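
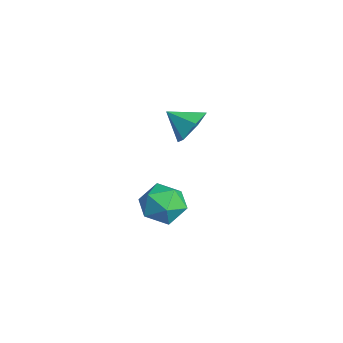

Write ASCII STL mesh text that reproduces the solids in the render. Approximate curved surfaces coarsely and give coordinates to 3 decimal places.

solid 
facet normal -0.860 0.461 0.218
outer loop
vertex 1.243 -3.109 2.827
vertex 1.428 -3.264 3.883
vertex 1.787 -2.365 3.397
endloop
endfacet
facet normal -0.580 0.718 -0.385
outer loop
vertex 1.243 -3.109 2.827
vertex 1.787 -2.365 3.397
vertex 2.117 -2.632 2.401
endloop
endfacet
facet normal -0.507 0.176 -0.843
outer loop
vertex 1.243 -3.109 2.827
vertex 2.117 -2.632 2.401
vertex 1.963 -3.696 2.271
endloop
endfacet
facet normal -0.744 -0.416 -0.523
outer loop
vertex 1.243 -3.109 2.827
vertex 1.963 -3.696 2.271
vertex 1.537 -4.087 3.187
endloop
endfacet
facet normal -0.962 -0.240 0.133
outer loop
vertex 1.243 -3.109 2.827
vertex 1.537 -4.087 3.187
vertex 1.428 -3.264 3.883
endloop
endfacet
facet normal 0.072 0.969 -0.236
outer loop
vertex 2.117 -2.632 2.401
vertex 1.787 -2.365 3.397
vertex 2.843 -2.493 3.193
endloop
endfacet
facet normal -0.382 0.553 0.741
outer loop
vertex 1.787 -2.365 3.397
vertex 1.428 -3.264 3.883
vertex 2.417 -2.884 4.109
endloop
endfacet
facet normal -0.546 -0.582 0.603
outer loop
vertex 1.428 -3.264 3.883
vertex 1.537 -4.087 3.187
vertex 2.263 -3.948 3.979
endloop
endfacet
facet normal -0.194 -0.866 -0.460
outer loop
vertex 1.537 -4.087 3.187
vertex 1.963 -3.696 2.271
vertex 2.593 -4.215 2.983
endloop
endfacet
facet normal 0.188 0.092 -0.978
outer loop
vertex 1.963 -3.696 2.271
vertex 2.117 -2.632 2.401
vertex 2.952 -3.316 2.497
endloop
endfacet
facet normal 0.744 0.416 0.523
outer loop
vertex 3.137 -3.471 3.553
vertex 2.843 -2.493 3.193
vertex 2.417 -2.884 4.109
endloop
endfacet
facet normal 0.507 -0.176 0.843
outer loop
vertex 3.137 -3.471 3.553
vertex 2.417 -2.884 4.109
vertex 2.263 -3.948 3.979
endloop
endfacet
facet normal 0.580 -0.718 0.385
outer loop
vertex 3.137 -3.471 3.553
vertex 2.263 -3.948 3.979
vertex 2.593 -4.215 2.983
endloop
endfacet
facet normal 0.860 -0.461 -0.218
outer loop
vertex 3.137 -3.471 3.553
vertex 2.593 -4.215 2.983
vertex 2.952 -3.316 2.497
endloop
endfacet
facet normal 0.962 0.240 -0.133
outer loop
vertex 3.137 -3.471 3.553
vertex 2.952 -3.316 2.497
vertex 2.843 -2.493 3.193
endloop
endfacet
facet normal 0.194 0.866 0.460
outer loop
vertex 2.417 -2.884 4.109
vertex 2.843 -2.493 3.193
vertex 1.787 -2.365 3.397
endloop
endfacet
facet normal -0.188 -0.092 0.978
outer loop
vertex 2.263 -3.948 3.979
vertex 2.417 -2.884 4.109
vertex 1.428 -3.264 3.883
endloop
endfacet
facet normal -0.072 -0.969 0.236
outer loop
vertex 2.593 -4.215 2.983
vertex 2.263 -3.948 3.979
vertex 1.537 -4.087 3.187
endloop
endfacet
facet normal 0.382 -0.553 -0.741
outer loop
vertex 2.952 -3.316 2.497
vertex 2.593 -4.215 2.983
vertex 1.963 -3.696 2.271
endloop
endfacet
facet normal 0.546 0.582 -0.603
outer loop
vertex 2.843 -2.493 3.193
vertex 2.952 -3.316 2.497
vertex 2.117 -2.632 2.401
endloop
endfacet
facet normal 0.521 0.657 -0.545
outer loop
vertex -2.243 -0.792 3.344
vertex -2.998 -0.113 3.441
vertex -2.245 -0.14 4.128
endloop
endfacet
facet normal 0.442 -0.689 0.574
outer loop
vertex -2.243 -0.792 3.344
vertex -2.245 -0.14 4.128
vertex -3.722 -1.027 4.199
endloop
endfacet
facet normal 0.521 0.657 -0.545
outer loop
vertex -2.245 -0.14 4.128
vertex -2.998 -0.113 3.441
vertex -3.0 0.539 4.225
endloop
endfacet
facet normal 0.080 -0.053 0.995
outer loop
vertex -2.245 -0.14 4.128
vertex -3.0 0.539 4.225
vertex -3.722 -1.027 4.199
endloop
endfacet
facet normal 0.520 0.658 -0.545
outer loop
vertex -3.0 0.539 4.225
vertex -2.998 -0.113 3.441
vertex -3.754 0.565 3.538
endloop
endfacet
facet normal -0.641 0.283 0.714
outer loop
vertex -3.0 0.539 4.225
vertex -3.754 0.565 3.538
vertex -3.722 -1.027 4.199
endloop
endfacet
facet normal 0.520 0.658 -0.545
outer loop
vertex -3.754 0.565 3.538
vertex -2.998 -0.113 3.441
vertex -3.752 -0.087 2.754
endloop
endfacet
facet normal -1.000 -0.016 0.011
outer loop
vertex -3.754 0.565 3.538
vertex -3.752 -0.087 2.754
vertex -3.722 -1.027 4.199
endloop
endfacet
facet normal 0.520 0.657 -0.546
outer loop
vertex -3.752 -0.087 2.754
vertex -2.998 -0.113 3.441
vertex -2.996 -0.766 2.657
endloop
endfacet
facet normal -0.638 -0.652 -0.411
outer loop
vertex -3.752 -0.087 2.754
vertex -2.996 -0.766 2.657
vertex -3.722 -1.027 4.199
endloop
endfacet
facet normal 0.521 0.657 -0.546
outer loop
vertex -2.996 -0.766 2.657
vertex -2.998 -0.113 3.441
vertex -2.243 -0.792 3.344
endloop
endfacet
facet normal 0.083 -0.988 -0.128
outer loop
vertex -2.996 -0.766 2.657
vertex -2.243 -0.792 3.344
vertex -3.722 -1.027 4.199
endloop
endfacet

endsolid


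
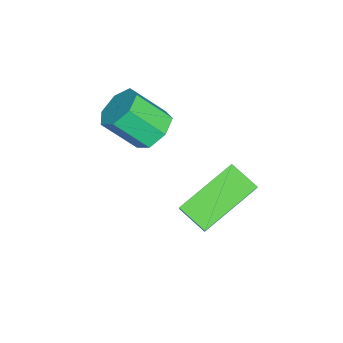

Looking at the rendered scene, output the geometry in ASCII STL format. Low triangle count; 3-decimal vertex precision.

solid 
facet normal -0.678 0.584 0.447
outer loop
vertex 3.231 -0.826 -0.791
vertex 3.568 -0.13 -1.189
vertex 2.506 -0.985 -1.683
endloop
endfacet
facet normal -0.388 -0.800 0.458
outer loop
vertex 3.672 -1.99 -2.451
vertex 3.231 -0.826 -0.791
vertex 2.506 -0.985 -1.683
endloop
endfacet
facet normal -0.678 0.584 0.447
outer loop
vertex 2.506 -0.985 -1.683
vertex 3.568 -0.13 -1.189
vertex 2.843 -0.289 -2.081
endloop
endfacet
facet normal -0.625 -0.137 -0.769
outer loop
vertex 2.843 -0.289 -2.081
vertex 3.672 -1.99 -2.451
vertex 2.506 -0.985 -1.683
endloop
endfacet
facet normal 0.625 0.137 0.769
outer loop
vertex 3.231 -0.826 -0.791
vertex 4.734 -1.135 -1.957
vertex 3.568 -0.13 -1.189
endloop
endfacet
facet normal -0.388 -0.800 0.458
outer loop
vertex 4.397 -1.831 -1.559
vertex 3.231 -0.826 -0.791
vertex 3.672 -1.99 -2.451
endloop
endfacet
facet normal 0.625 0.137 0.769
outer loop
vertex 4.397 -1.831 -1.559
vertex 4.734 -1.135 -1.957
vertex 3.231 -0.826 -0.791
endloop
endfacet
facet normal 0.388 0.800 -0.458
outer loop
vertex 3.568 -0.13 -1.189
vertex 4.734 -1.135 -1.957
vertex 2.843 -0.289 -2.081
endloop
endfacet
facet normal -0.625 -0.137 -0.769
outer loop
vertex 4.009 -1.294 -2.849
vertex 3.672 -1.99 -2.451
vertex 2.843 -0.289 -2.081
endloop
endfacet
facet normal 0.388 0.800 -0.458
outer loop
vertex 2.843 -0.289 -2.081
vertex 4.734 -1.135 -1.957
vertex 4.009 -1.294 -2.849
endloop
endfacet
facet normal 0.678 -0.584 -0.447
outer loop
vertex 4.009 -1.294 -2.849
vertex 4.397 -1.831 -1.559
vertex 3.672 -1.99 -2.451
endloop
endfacet
facet normal 0.678 -0.584 -0.447
outer loop
vertex 4.734 -1.135 -1.957
vertex 4.397 -1.831 -1.559
vertex 4.009 -1.294 -2.849
endloop
endfacet
facet normal -0.099 0.702 -0.706
outer loop
vertex 3.211 -2.432 -0.003
vertex 2.82 -2.809 -0.323
vertex 2.681 -2.383 0.12
endloop
endfacet
facet normal 0.221 0.706 0.673
outer loop
vertex 3.211 -2.432 -0.003
vertex 2.681 -2.383 0.12
vertex 3.33 -3.275 0.843
endloop
endfacet
facet normal 0.221 0.706 0.673
outer loop
vertex 3.33 -3.275 0.843
vertex 2.681 -2.383 0.12
vertex 2.8 -3.226 0.966
endloop
endfacet
facet normal 0.099 -0.702 0.705
outer loop
vertex 3.33 -3.275 0.843
vertex 2.8 -3.226 0.966
vertex 2.94 -3.651 0.523
endloop
endfacet
facet normal -0.100 0.701 -0.706
outer loop
vertex 2.681 -2.383 0.12
vertex 2.82 -2.809 -0.323
vertex 2.256 -2.655 -0.09
endloop
endfacet
facet normal -0.621 0.510 0.596
outer loop
vertex 2.681 -2.383 0.12
vertex 2.256 -2.655 -0.09
vertex 2.8 -3.226 0.966
endloop
endfacet
facet normal -0.621 0.510 0.596
outer loop
vertex 2.8 -3.226 0.966
vertex 2.256 -2.655 -0.09
vertex 2.375 -3.498 0.756
endloop
endfacet
facet normal 0.101 -0.702 0.705
outer loop
vertex 2.8 -3.226 0.966
vertex 2.375 -3.498 0.756
vertex 2.94 -3.651 0.523
endloop
endfacet
facet normal -0.099 0.703 -0.705
outer loop
vertex 2.256 -2.655 -0.09
vertex 2.82 -2.809 -0.323
vertex 2.256 -3.042 -0.476
endloop
endfacet
facet normal -0.995 -0.070 0.070
outer loop
vertex 2.256 -2.655 -0.09
vertex 2.256 -3.042 -0.476
vertex 2.375 -3.498 0.756
endloop
endfacet
facet normal -0.995 -0.070 0.070
outer loop
vertex 2.375 -3.498 0.756
vertex 2.256 -3.042 -0.476
vertex 2.375 -3.885 0.37
endloop
endfacet
facet normal 0.100 -0.703 0.704
outer loop
vertex 2.375 -3.498 0.756
vertex 2.375 -3.885 0.37
vertex 2.94 -3.651 0.523
endloop
endfacet
facet normal -0.099 0.702 -0.705
outer loop
vertex 2.256 -3.042 -0.476
vertex 2.82 -2.809 -0.323
vertex 2.681 -3.254 -0.747
endloop
endfacet
facet normal -0.621 -0.597 -0.507
outer loop
vertex 2.256 -3.042 -0.476
vertex 2.681 -3.254 -0.747
vertex 2.375 -3.885 0.37
endloop
endfacet
facet normal -0.620 -0.598 -0.508
outer loop
vertex 2.375 -3.885 0.37
vertex 2.681 -3.254 -0.747
vertex 2.8 -4.096 0.099
endloop
endfacet
facet normal 0.100 -0.703 0.704
outer loop
vertex 2.375 -3.885 0.37
vertex 2.8 -4.096 0.099
vertex 2.94 -3.651 0.523
endloop
endfacet
facet normal -0.099 0.702 -0.705
outer loop
vertex 2.681 -3.254 -0.747
vertex 2.82 -2.809 -0.323
vertex 3.211 -3.13 -0.698
endloop
endfacet
facet normal 0.223 -0.675 -0.703
outer loop
vertex 2.681 -3.254 -0.747
vertex 3.211 -3.13 -0.698
vertex 2.8 -4.096 0.099
endloop
endfacet
facet normal 0.221 -0.675 -0.704
outer loop
vertex 2.8 -4.096 0.099
vertex 3.211 -3.13 -0.698
vertex 3.331 -3.973 0.148
endloop
endfacet
facet normal 0.098 -0.702 0.705
outer loop
vertex 2.8 -4.096 0.099
vertex 3.331 -3.973 0.148
vertex 2.94 -3.651 0.523
endloop
endfacet
facet normal -0.100 0.702 -0.705
outer loop
vertex 3.211 -3.13 -0.698
vertex 2.82 -2.809 -0.323
vertex 3.447 -2.764 -0.367
endloop
endfacet
facet normal 0.897 -0.244 -0.370
outer loop
vertex 3.211 -3.13 -0.698
vertex 3.447 -2.764 -0.367
vertex 3.331 -3.973 0.148
endloop
endfacet
facet normal 0.897 -0.243 -0.368
outer loop
vertex 3.331 -3.973 0.148
vertex 3.447 -2.764 -0.367
vertex 3.566 -3.607 0.479
endloop
endfacet
facet normal 0.099 -0.702 0.706
outer loop
vertex 3.331 -3.973 0.148
vertex 3.566 -3.607 0.479
vertex 2.94 -3.651 0.523
endloop
endfacet
facet normal -0.100 0.702 -0.705
outer loop
vertex 3.447 -2.764 -0.367
vertex 2.82 -2.809 -0.323
vertex 3.211 -2.432 -0.003
endloop
endfacet
facet normal 0.896 0.371 0.243
outer loop
vertex 3.447 -2.764 -0.367
vertex 3.211 -2.432 -0.003
vertex 3.566 -3.607 0.479
endloop
endfacet
facet normal 0.896 0.371 0.243
outer loop
vertex 3.566 -3.607 0.479
vertex 3.211 -2.432 -0.003
vertex 3.33 -3.275 0.843
endloop
endfacet
facet normal 0.099 -0.702 0.705
outer loop
vertex 3.566 -3.607 0.479
vertex 3.33 -3.275 0.843
vertex 2.94 -3.651 0.523
endloop
endfacet

endsolid


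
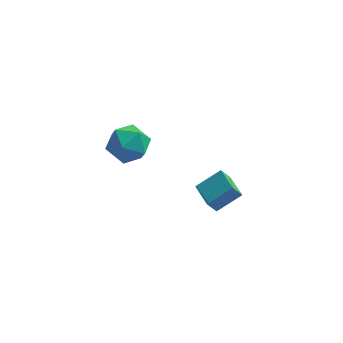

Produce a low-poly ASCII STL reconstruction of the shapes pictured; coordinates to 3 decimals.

solid 
facet normal -0.450 -0.274 0.850
outer loop
vertex 1.851 -1.637 -1.963
vertex 1.207 -0.34 -1.886
vertex 0.596 -2.21 -2.813
endloop
endfacet
facet normal 0.444 -0.894 -0.053
outer loop
vertex 1.073 -1.92 -3.714
vertex 1.851 -1.637 -1.963
vertex 0.596 -2.21 -2.813
endloop
endfacet
facet normal -0.450 -0.274 0.850
outer loop
vertex 0.596 -2.21 -2.813
vertex 1.207 -0.34 -1.886
vertex -0.048 -0.913 -2.735
endloop
endfacet
facet normal -0.775 -0.353 -0.524
outer loop
vertex -0.048 -0.913 -2.735
vertex 1.073 -1.92 -3.714
vertex 0.596 -2.21 -2.813
endloop
endfacet
facet normal 0.775 0.354 0.524
outer loop
vertex 1.851 -1.637 -1.963
vertex 1.684 -0.05 -2.787
vertex 1.207 -0.34 -1.886
endloop
endfacet
facet normal 0.444 -0.894 -0.053
outer loop
vertex 2.328 -1.347 -2.865
vertex 1.851 -1.637 -1.963
vertex 1.073 -1.92 -3.714
endloop
endfacet
facet normal 0.775 0.353 0.524
outer loop
vertex 2.328 -1.347 -2.865
vertex 1.684 -0.05 -2.787
vertex 1.851 -1.637 -1.963
endloop
endfacet
facet normal -0.444 0.894 0.053
outer loop
vertex 1.207 -0.34 -1.886
vertex 1.684 -0.05 -2.787
vertex -0.048 -0.913 -2.735
endloop
endfacet
facet normal -0.775 -0.354 -0.524
outer loop
vertex 0.429 -0.623 -3.637
vertex 1.073 -1.92 -3.714
vertex -0.048 -0.913 -2.735
endloop
endfacet
facet normal -0.444 0.894 0.053
outer loop
vertex -0.048 -0.913 -2.735
vertex 1.684 -0.05 -2.787
vertex 0.429 -0.623 -3.637
endloop
endfacet
facet normal 0.450 0.274 -0.850
outer loop
vertex 0.429 -0.623 -3.637
vertex 2.328 -1.347 -2.865
vertex 1.073 -1.92 -3.714
endloop
endfacet
facet normal 0.450 0.275 -0.850
outer loop
vertex 1.684 -0.05 -2.787
vertex 2.328 -1.347 -2.865
vertex 0.429 -0.623 -3.637
endloop
endfacet
facet normal -0.519 -0.854 0.029
outer loop
vertex -4.231 -3.986 3.519
vertex -3.326 -4.554 2.976
vertex -3.363 -4.491 4.173
endloop
endfacet
facet normal -0.689 -0.434 0.580
outer loop
vertex -4.231 -3.986 3.519
vertex -3.363 -4.491 4.173
vertex -3.789 -3.412 4.474
endloop
endfacet
facet normal -0.930 0.185 0.319
outer loop
vertex -4.231 -3.986 3.519
vertex -3.789 -3.412 4.474
vertex -4.015 -2.808 3.464
endloop
endfacet
facet normal -0.907 0.148 -0.393
outer loop
vertex -4.231 -3.986 3.519
vertex -4.015 -2.808 3.464
vertex -3.729 -3.514 2.538
endloop
endfacet
facet normal -0.654 -0.495 -0.573
outer loop
vertex -4.231 -3.986 3.519
vertex -3.729 -3.514 2.538
vertex -3.326 -4.554 2.976
endloop
endfacet
facet normal -0.093 -0.302 0.949
outer loop
vertex -3.789 -3.412 4.474
vertex -3.363 -4.491 4.173
vertex -2.611 -3.626 4.522
endloop
endfacet
facet normal 0.182 -0.982 0.057
outer loop
vertex -3.363 -4.491 4.173
vertex -3.326 -4.554 2.976
vertex -2.325 -4.332 3.596
endloop
endfacet
facet normal -0.035 -0.399 -0.916
outer loop
vertex -3.326 -4.554 2.976
vertex -3.729 -3.514 2.538
vertex -2.551 -3.728 2.586
endloop
endfacet
facet normal -0.446 0.640 -0.626
outer loop
vertex -3.729 -3.514 2.538
vertex -4.015 -2.808 3.464
vertex -2.977 -2.649 2.887
endloop
endfacet
facet normal -0.482 0.701 0.527
outer loop
vertex -4.015 -2.808 3.464
vertex -3.789 -3.412 4.474
vertex -3.014 -2.586 4.084
endloop
endfacet
facet normal 0.907 -0.148 0.393
outer loop
vertex -2.109 -3.154 3.541
vertex -2.611 -3.626 4.522
vertex -2.325 -4.332 3.596
endloop
endfacet
facet normal 0.930 -0.185 -0.319
outer loop
vertex -2.109 -3.154 3.541
vertex -2.325 -4.332 3.596
vertex -2.551 -3.728 2.586
endloop
endfacet
facet normal 0.689 0.434 -0.580
outer loop
vertex -2.109 -3.154 3.541
vertex -2.551 -3.728 2.586
vertex -2.977 -2.649 2.887
endloop
endfacet
facet normal 0.519 0.854 -0.029
outer loop
vertex -2.109 -3.154 3.541
vertex -2.977 -2.649 2.887
vertex -3.014 -2.586 4.084
endloop
endfacet
facet normal 0.654 0.495 0.573
outer loop
vertex -2.109 -3.154 3.541
vertex -3.014 -2.586 4.084
vertex -2.611 -3.626 4.522
endloop
endfacet
facet normal 0.446 -0.640 0.626
outer loop
vertex -2.325 -4.332 3.596
vertex -2.611 -3.626 4.522
vertex -3.363 -4.491 4.173
endloop
endfacet
facet normal 0.482 -0.701 -0.527
outer loop
vertex -2.551 -3.728 2.586
vertex -2.325 -4.332 3.596
vertex -3.326 -4.554 2.976
endloop
endfacet
facet normal 0.093 0.302 -0.949
outer loop
vertex -2.977 -2.649 2.887
vertex -2.551 -3.728 2.586
vertex -3.729 -3.514 2.538
endloop
endfacet
facet normal -0.182 0.982 -0.057
outer loop
vertex -3.014 -2.586 4.084
vertex -2.977 -2.649 2.887
vertex -4.015 -2.808 3.464
endloop
endfacet
facet normal 0.035 0.399 0.916
outer loop
vertex -2.611 -3.626 4.522
vertex -3.014 -2.586 4.084
vertex -3.789 -3.412 4.474
endloop
endfacet

endsolid


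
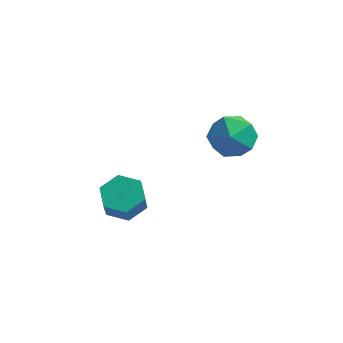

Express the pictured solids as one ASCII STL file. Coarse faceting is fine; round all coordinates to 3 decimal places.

solid 
facet normal -0.090 0.438 -0.894
outer loop
vertex -1.443 0.457 -4.414
vertex -1.955 1.279 -3.96
vertex -0.89 1.3 -4.057
endloop
endfacet
facet normal 0.851 -0.433 -0.297
outer loop
vertex -1.443 0.457 -4.414
vertex -0.89 1.3 -4.057
vertex -1.333 -0.082 -3.314
endloop
endfacet
facet normal 0.851 -0.432 -0.297
outer loop
vertex -1.333 -0.082 -3.314
vertex -0.89 1.3 -4.057
vertex -0.78 0.761 -2.956
endloop
endfacet
facet normal 0.089 -0.438 0.894
outer loop
vertex -1.333 -0.082 -3.314
vertex -0.78 0.761 -2.956
vertex -1.845 0.741 -2.86
endloop
endfacet
facet normal -0.090 0.438 -0.894
outer loop
vertex -0.89 1.3 -4.057
vertex -1.955 1.279 -3.96
vertex -1.402 2.122 -3.603
endloop
endfacet
facet normal 0.873 0.466 0.141
outer loop
vertex -0.89 1.3 -4.057
vertex -1.402 2.122 -3.603
vertex -0.78 0.761 -2.956
endloop
endfacet
facet normal 0.874 0.466 0.141
outer loop
vertex -0.78 0.761 -2.956
vertex -1.402 2.122 -3.603
vertex -1.292 1.584 -2.503
endloop
endfacet
facet normal 0.089 -0.437 0.895
outer loop
vertex -0.78 0.761 -2.956
vertex -1.292 1.584 -2.503
vertex -1.845 0.741 -2.86
endloop
endfacet
facet normal -0.090 0.438 -0.895
outer loop
vertex -1.402 2.122 -3.603
vertex -1.955 1.279 -3.96
vertex -2.467 2.102 -3.506
endloop
endfacet
facet normal 0.023 0.899 0.437
outer loop
vertex -1.402 2.122 -3.603
vertex -2.467 2.102 -3.506
vertex -1.292 1.584 -2.503
endloop
endfacet
facet normal 0.022 0.899 0.438
outer loop
vertex -1.292 1.584 -2.503
vertex -2.467 2.102 -3.506
vertex -2.357 1.563 -2.406
endloop
endfacet
facet normal 0.090 -0.438 0.894
outer loop
vertex -1.292 1.584 -2.503
vertex -2.357 1.563 -2.406
vertex -1.845 0.741 -2.86
endloop
endfacet
facet normal -0.089 0.438 -0.894
outer loop
vertex -2.467 2.102 -3.506
vertex -1.955 1.279 -3.96
vertex -3.02 1.259 -3.864
endloop
endfacet
facet normal -0.851 0.432 0.297
outer loop
vertex -2.467 2.102 -3.506
vertex -3.02 1.259 -3.864
vertex -2.357 1.563 -2.406
endloop
endfacet
facet normal -0.851 0.433 0.297
outer loop
vertex -2.357 1.563 -2.406
vertex -3.02 1.259 -3.864
vertex -2.91 0.72 -2.763
endloop
endfacet
facet normal 0.090 -0.438 0.894
outer loop
vertex -2.357 1.563 -2.406
vertex -2.91 0.72 -2.763
vertex -1.845 0.741 -2.86
endloop
endfacet
facet normal -0.089 0.437 -0.895
outer loop
vertex -3.02 1.259 -3.864
vertex -1.955 1.279 -3.96
vertex -2.508 0.436 -4.317
endloop
endfacet
facet normal -0.874 -0.466 -0.141
outer loop
vertex -3.02 1.259 -3.864
vertex -2.508 0.436 -4.317
vertex -2.91 0.72 -2.763
endloop
endfacet
facet normal -0.873 -0.466 -0.141
outer loop
vertex -2.91 0.72 -2.763
vertex -2.508 0.436 -4.317
vertex -2.398 -0.102 -3.217
endloop
endfacet
facet normal 0.090 -0.438 0.894
outer loop
vertex -2.91 0.72 -2.763
vertex -2.398 -0.102 -3.217
vertex -1.845 0.741 -2.86
endloop
endfacet
facet normal -0.090 0.438 -0.894
outer loop
vertex -2.508 0.436 -4.317
vertex -1.955 1.279 -3.96
vertex -1.443 0.457 -4.414
endloop
endfacet
facet normal -0.022 -0.899 -0.437
outer loop
vertex -2.508 0.436 -4.317
vertex -1.443 0.457 -4.414
vertex -2.398 -0.102 -3.217
endloop
endfacet
facet normal -0.023 -0.899 -0.438
outer loop
vertex -2.398 -0.102 -3.217
vertex -1.443 0.457 -4.414
vertex -1.333 -0.082 -3.314
endloop
endfacet
facet normal 0.090 -0.438 0.895
outer loop
vertex -2.398 -0.102 -3.217
vertex -1.333 -0.082 -3.314
vertex -1.845 0.741 -2.86
endloop
endfacet
facet normal -0.853 -0.015 0.521
outer loop
vertex 1.816 2.243 1.864
vertex 1.94 1.009 2.032
vertex 2.433 1.806 2.862
endloop
endfacet
facet normal -0.522 0.614 0.592
outer loop
vertex 1.816 2.243 1.864
vertex 2.433 1.806 2.862
vertex 2.879 2.792 2.233
endloop
endfacet
facet normal -0.442 0.895 -0.059
outer loop
vertex 1.816 2.243 1.864
vertex 2.879 2.792 2.233
vertex 2.661 2.604 1.015
endloop
endfacet
facet normal -0.723 0.440 -0.532
outer loop
vertex 1.816 2.243 1.864
vertex 2.661 2.604 1.015
vertex 2.081 1.502 0.891
endloop
endfacet
facet normal -0.977 -0.122 -0.173
outer loop
vertex 1.816 2.243 1.864
vertex 2.081 1.502 0.891
vertex 1.94 1.009 2.032
endloop
endfacet
facet normal 0.127 0.492 0.861
outer loop
vertex 2.879 2.792 2.233
vertex 2.433 1.806 2.862
vertex 3.659 1.898 2.629
endloop
endfacet
facet normal -0.408 -0.525 0.747
outer loop
vertex 2.433 1.806 2.862
vertex 1.94 1.009 2.032
vertex 3.079 0.796 2.505
endloop
endfacet
facet normal -0.609 -0.698 -0.377
outer loop
vertex 1.94 1.009 2.032
vertex 2.081 1.502 0.891
vertex 2.861 0.608 1.287
endloop
endfacet
facet normal -0.198 0.212 -0.957
outer loop
vertex 2.081 1.502 0.891
vertex 2.661 2.604 1.015
vertex 3.307 1.594 0.658
endloop
endfacet
facet normal 0.257 0.947 -0.192
outer loop
vertex 2.661 2.604 1.015
vertex 2.879 2.792 2.233
vertex 3.8 2.391 1.488
endloop
endfacet
facet normal 0.723 -0.440 0.532
outer loop
vertex 3.924 1.157 1.656
vertex 3.659 1.898 2.629
vertex 3.079 0.796 2.505
endloop
endfacet
facet normal 0.442 -0.895 0.059
outer loop
vertex 3.924 1.157 1.656
vertex 3.079 0.796 2.505
vertex 2.861 0.608 1.287
endloop
endfacet
facet normal 0.522 -0.614 -0.592
outer loop
vertex 3.924 1.157 1.656
vertex 2.861 0.608 1.287
vertex 3.307 1.594 0.658
endloop
endfacet
facet normal 0.853 0.015 -0.521
outer loop
vertex 3.924 1.157 1.656
vertex 3.307 1.594 0.658
vertex 3.8 2.391 1.488
endloop
endfacet
facet normal 0.977 0.122 0.173
outer loop
vertex 3.924 1.157 1.656
vertex 3.8 2.391 1.488
vertex 3.659 1.898 2.629
endloop
endfacet
facet normal 0.198 -0.212 0.957
outer loop
vertex 3.079 0.796 2.505
vertex 3.659 1.898 2.629
vertex 2.433 1.806 2.862
endloop
endfacet
facet normal -0.257 -0.947 0.192
outer loop
vertex 2.861 0.608 1.287
vertex 3.079 0.796 2.505
vertex 1.94 1.009 2.032
endloop
endfacet
facet normal -0.127 -0.492 -0.861
outer loop
vertex 3.307 1.594 0.658
vertex 2.861 0.608 1.287
vertex 2.081 1.502 0.891
endloop
endfacet
facet normal 0.408 0.525 -0.747
outer loop
vertex 3.8 2.391 1.488
vertex 3.307 1.594 0.658
vertex 2.661 2.604 1.015
endloop
endfacet
facet normal 0.609 0.698 0.377
outer loop
vertex 3.659 1.898 2.629
vertex 3.8 2.391 1.488
vertex 2.879 2.792 2.233
endloop
endfacet

endsolid


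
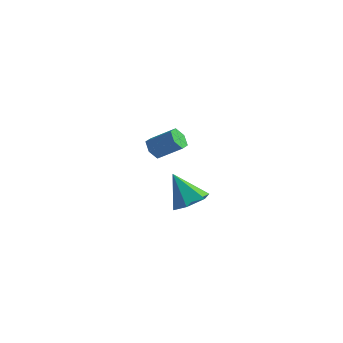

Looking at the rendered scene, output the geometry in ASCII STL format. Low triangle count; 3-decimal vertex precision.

solid 
facet normal 0.544 -0.012 -0.839
outer loop
vertex 3.252 -2.772 2.474
vertex 2.743 -3.52 2.154
vertex 2.457 -2.626 1.956
endloop
endfacet
facet normal -0.101 0.906 0.411
outer loop
vertex 3.252 -2.772 2.474
vertex 2.457 -2.626 1.956
vertex 1.737 -3.5 3.706
endloop
endfacet
facet normal 0.544 -0.012 -0.839
outer loop
vertex 2.457 -2.626 1.956
vertex 2.743 -3.52 2.154
vertex 1.948 -3.374 1.636
endloop
endfacet
facet normal -0.816 0.576 -0.048
outer loop
vertex 2.457 -2.626 1.956
vertex 1.948 -3.374 1.636
vertex 1.737 -3.5 3.706
endloop
endfacet
facet normal 0.544 -0.011 -0.839
outer loop
vertex 1.948 -3.374 1.636
vertex 2.743 -3.52 2.154
vertex 2.235 -4.269 1.834
endloop
endfacet
facet normal -0.938 -0.326 -0.115
outer loop
vertex 1.948 -3.374 1.636
vertex 2.235 -4.269 1.834
vertex 1.737 -3.5 3.706
endloop
endfacet
facet normal 0.544 -0.011 -0.839
outer loop
vertex 2.235 -4.269 1.834
vertex 2.743 -3.52 2.154
vertex 3.03 -4.415 2.352
endloop
endfacet
facet normal -0.345 -0.897 0.277
outer loop
vertex 2.235 -4.269 1.834
vertex 3.03 -4.415 2.352
vertex 1.737 -3.5 3.706
endloop
endfacet
facet normal 0.544 -0.011 -0.839
outer loop
vertex 3.03 -4.415 2.352
vertex 2.743 -3.52 2.154
vertex 3.539 -3.666 2.672
endloop
endfacet
facet normal 0.370 -0.566 0.736
outer loop
vertex 3.03 -4.415 2.352
vertex 3.539 -3.666 2.672
vertex 1.737 -3.5 3.706
endloop
endfacet
facet normal 0.544 -0.011 -0.839
outer loop
vertex 3.539 -3.666 2.672
vertex 2.743 -3.52 2.154
vertex 3.252 -2.772 2.474
endloop
endfacet
facet normal 0.492 0.336 0.803
outer loop
vertex 3.539 -3.666 2.672
vertex 3.252 -2.772 2.474
vertex 1.737 -3.5 3.706
endloop
endfacet
facet normal -0.792 -0.235 -0.563
outer loop
vertex -2.571 2.171 0.958
vertex -2.992 2.536 1.398
vertex -2.693 2.861 0.842
endloop
endfacet
facet normal 0.585 -0.033 -0.810
outer loop
vertex -2.571 2.171 0.958
vertex -2.693 2.861 0.842
vertex -1.327 2.539 1.842
endloop
endfacet
facet normal 0.585 -0.033 -0.810
outer loop
vertex -1.327 2.539 1.842
vertex -2.693 2.861 0.842
vertex -1.449 3.229 1.726
endloop
endfacet
facet normal 0.792 0.235 0.563
outer loop
vertex -1.327 2.539 1.842
vertex -1.449 3.229 1.726
vertex -1.748 2.904 2.282
endloop
endfacet
facet normal -0.792 -0.235 -0.563
outer loop
vertex -2.693 2.861 0.842
vertex -2.992 2.536 1.398
vertex -3.114 3.226 1.282
endloop
endfacet
facet normal 0.144 0.825 -0.546
outer loop
vertex -2.693 2.861 0.842
vertex -3.114 3.226 1.282
vertex -1.449 3.229 1.726
endloop
endfacet
facet normal 0.144 0.825 -0.546
outer loop
vertex -1.449 3.229 1.726
vertex -3.114 3.226 1.282
vertex -1.87 3.594 2.166
endloop
endfacet
facet normal 0.792 0.235 0.563
outer loop
vertex -1.449 3.229 1.726
vertex -1.87 3.594 2.166
vertex -1.748 2.904 2.282
endloop
endfacet
facet normal -0.792 -0.235 -0.563
outer loop
vertex -3.114 3.226 1.282
vertex -2.992 2.536 1.398
vertex -3.413 2.901 1.838
endloop
endfacet
facet normal -0.441 0.858 0.264
outer loop
vertex -3.114 3.226 1.282
vertex -3.413 2.901 1.838
vertex -1.87 3.594 2.166
endloop
endfacet
facet normal -0.441 0.858 0.264
outer loop
vertex -1.87 3.594 2.166
vertex -3.413 2.901 1.838
vertex -2.169 3.269 2.722
endloop
endfacet
facet normal 0.792 0.235 0.563
outer loop
vertex -1.87 3.594 2.166
vertex -2.169 3.269 2.722
vertex -1.748 2.904 2.282
endloop
endfacet
facet normal -0.792 -0.235 -0.563
outer loop
vertex -3.413 2.901 1.838
vertex -2.992 2.536 1.398
vertex -3.291 2.211 1.954
endloop
endfacet
facet normal -0.585 0.033 0.810
outer loop
vertex -3.413 2.901 1.838
vertex -3.291 2.211 1.954
vertex -2.169 3.269 2.722
endloop
endfacet
facet normal -0.585 0.033 0.810
outer loop
vertex -2.169 3.269 2.722
vertex -3.291 2.211 1.954
vertex -2.047 2.579 2.838
endloop
endfacet
facet normal 0.792 0.235 0.563
outer loop
vertex -2.169 3.269 2.722
vertex -2.047 2.579 2.838
vertex -1.748 2.904 2.282
endloop
endfacet
facet normal -0.792 -0.235 -0.563
outer loop
vertex -3.291 2.211 1.954
vertex -2.992 2.536 1.398
vertex -2.87 1.846 1.514
endloop
endfacet
facet normal -0.144 -0.825 0.546
outer loop
vertex -3.291 2.211 1.954
vertex -2.87 1.846 1.514
vertex -2.047 2.579 2.838
endloop
endfacet
facet normal -0.144 -0.825 0.546
outer loop
vertex -2.047 2.579 2.838
vertex -2.87 1.846 1.514
vertex -1.626 2.214 2.398
endloop
endfacet
facet normal 0.792 0.235 0.563
outer loop
vertex -2.047 2.579 2.838
vertex -1.626 2.214 2.398
vertex -1.748 2.904 2.282
endloop
endfacet
facet normal -0.792 -0.235 -0.563
outer loop
vertex -2.87 1.846 1.514
vertex -2.992 2.536 1.398
vertex -2.571 2.171 0.958
endloop
endfacet
facet normal 0.441 -0.858 -0.264
outer loop
vertex -2.87 1.846 1.514
vertex -2.571 2.171 0.958
vertex -1.626 2.214 2.398
endloop
endfacet
facet normal 0.441 -0.858 -0.264
outer loop
vertex -1.626 2.214 2.398
vertex -2.571 2.171 0.958
vertex -1.327 2.539 1.842
endloop
endfacet
facet normal 0.792 0.235 0.563
outer loop
vertex -1.626 2.214 2.398
vertex -1.327 2.539 1.842
vertex -1.748 2.904 2.282
endloop
endfacet

endsolid


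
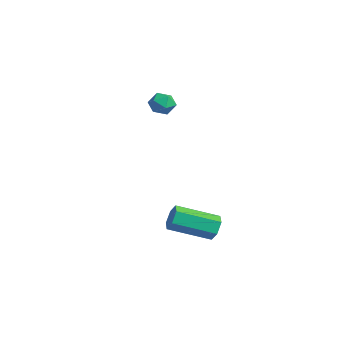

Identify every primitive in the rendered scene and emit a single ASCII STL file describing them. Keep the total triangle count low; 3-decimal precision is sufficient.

solid 
facet normal 0.354 0.868 -0.350
outer loop
vertex 4.663 0.699 -2.603
vertex 4.262 0.667 -3.088
vertex 4.088 0.953 -2.554
endloop
endfacet
facet normal 0.208 0.292 0.933
outer loop
vertex 4.663 0.699 -2.603
vertex 4.088 0.953 -2.554
vertex 3.979 -0.975 -1.927
endloop
endfacet
facet normal 0.207 0.292 0.934
outer loop
vertex 3.979 -0.975 -1.927
vertex 4.088 0.953 -2.554
vertex 3.404 -0.72 -1.879
endloop
endfacet
facet normal -0.355 -0.867 0.351
outer loop
vertex 3.979 -0.975 -1.927
vertex 3.404 -0.72 -1.879
vertex 3.578 -1.007 -2.412
endloop
endfacet
facet normal 0.354 0.868 -0.349
outer loop
vertex 4.088 0.953 -2.554
vertex 4.262 0.667 -3.088
vertex 3.688 0.921 -3.039
endloop
endfacet
facet normal -0.686 0.495 0.533
outer loop
vertex 4.088 0.953 -2.554
vertex 3.688 0.921 -3.039
vertex 3.404 -0.72 -1.879
endloop
endfacet
facet normal -0.686 0.495 0.533
outer loop
vertex 3.404 -0.72 -1.879
vertex 3.688 0.921 -3.039
vertex 3.004 -0.752 -2.364
endloop
endfacet
facet normal -0.356 -0.866 0.350
outer loop
vertex 3.404 -0.72 -1.879
vertex 3.004 -0.752 -2.364
vertex 3.578 -1.007 -2.412
endloop
endfacet
facet normal 0.354 0.867 -0.350
outer loop
vertex 3.688 0.921 -3.039
vertex 4.262 0.667 -3.088
vertex 3.861 0.635 -3.573
endloop
endfacet
facet normal -0.894 0.204 -0.399
outer loop
vertex 3.688 0.921 -3.039
vertex 3.861 0.635 -3.573
vertex 3.004 -0.752 -2.364
endloop
endfacet
facet normal -0.894 0.204 -0.400
outer loop
vertex 3.004 -0.752 -2.364
vertex 3.861 0.635 -3.573
vertex 3.177 -1.039 -2.897
endloop
endfacet
facet normal -0.355 -0.866 0.351
outer loop
vertex 3.004 -0.752 -2.364
vertex 3.177 -1.039 -2.897
vertex 3.578 -1.007 -2.412
endloop
endfacet
facet normal 0.355 0.867 -0.351
outer loop
vertex 3.861 0.635 -3.573
vertex 4.262 0.667 -3.088
vertex 4.436 0.38 -3.621
endloop
endfacet
facet normal -0.208 -0.292 -0.934
outer loop
vertex 3.861 0.635 -3.573
vertex 4.436 0.38 -3.621
vertex 3.177 -1.039 -2.897
endloop
endfacet
facet normal -0.208 -0.292 -0.934
outer loop
vertex 3.177 -1.039 -2.897
vertex 4.436 0.38 -3.621
vertex 3.752 -1.293 -2.946
endloop
endfacet
facet normal -0.354 -0.868 0.350
outer loop
vertex 3.177 -1.039 -2.897
vertex 3.752 -1.293 -2.946
vertex 3.578 -1.007 -2.412
endloop
endfacet
facet normal 0.356 0.866 -0.350
outer loop
vertex 4.436 0.38 -3.621
vertex 4.262 0.667 -3.088
vertex 4.836 0.412 -3.136
endloop
endfacet
facet normal 0.686 -0.495 -0.533
outer loop
vertex 4.436 0.38 -3.621
vertex 4.836 0.412 -3.136
vertex 3.752 -1.293 -2.946
endloop
endfacet
facet normal 0.686 -0.495 -0.533
outer loop
vertex 3.752 -1.293 -2.946
vertex 4.836 0.412 -3.136
vertex 4.152 -1.261 -2.461
endloop
endfacet
facet normal -0.354 -0.868 0.349
outer loop
vertex 3.752 -1.293 -2.946
vertex 4.152 -1.261 -2.461
vertex 3.578 -1.007 -2.412
endloop
endfacet
facet normal 0.355 0.866 -0.351
outer loop
vertex 4.836 0.412 -3.136
vertex 4.262 0.667 -3.088
vertex 4.663 0.699 -2.603
endloop
endfacet
facet normal 0.894 -0.204 0.400
outer loop
vertex 4.836 0.412 -3.136
vertex 4.663 0.699 -2.603
vertex 4.152 -1.261 -2.461
endloop
endfacet
facet normal 0.894 -0.204 0.399
outer loop
vertex 4.152 -1.261 -2.461
vertex 4.663 0.699 -2.603
vertex 3.979 -0.975 -1.927
endloop
endfacet
facet normal -0.354 -0.867 0.350
outer loop
vertex 4.152 -1.261 -2.461
vertex 3.979 -0.975 -1.927
vertex 3.578 -1.007 -2.412
endloop
endfacet
facet normal -0.077 0.359 0.930
outer loop
vertex 0.344 0.638 2.976
vertex 0.22 0.047 3.194
vertex 0.825 0.257 3.163
endloop
endfacet
facet normal 0.381 0.748 0.544
outer loop
vertex 0.344 0.638 2.976
vertex 0.825 0.257 3.163
vertex 0.884 0.613 2.632
endloop
endfacet
facet normal 0.030 0.999 -0.026
outer loop
vertex 0.344 0.638 2.976
vertex 0.884 0.613 2.632
vertex 0.316 0.622 2.335
endloop
endfacet
facet normal -0.643 0.766 0.009
outer loop
vertex 0.344 0.638 2.976
vertex 0.316 0.622 2.335
vertex -0.095 0.273 2.683
endloop
endfacet
facet normal -0.709 0.370 0.601
outer loop
vertex 0.344 0.638 2.976
vertex -0.095 0.273 2.683
vertex 0.22 0.047 3.194
endloop
endfacet
facet normal 0.897 0.315 0.311
outer loop
vertex 0.884 0.613 2.632
vertex 0.825 0.257 3.163
vertex 1.095 0.007 2.637
endloop
endfacet
facet normal 0.157 -0.315 0.936
outer loop
vertex 0.825 0.257 3.163
vertex 0.22 0.047 3.194
vertex 0.684 -0.342 2.985
endloop
endfacet
facet normal -0.866 -0.298 0.402
outer loop
vertex 0.22 0.047 3.194
vertex -0.095 0.273 2.683
vertex 0.116 -0.333 2.688
endloop
endfacet
facet normal -0.759 0.343 -0.553
outer loop
vertex -0.095 0.273 2.683
vertex 0.316 0.622 2.335
vertex 0.175 0.023 2.157
endloop
endfacet
facet normal 0.330 0.721 -0.609
outer loop
vertex 0.316 0.622 2.335
vertex 0.884 0.613 2.632
vertex 0.78 0.233 2.126
endloop
endfacet
facet normal 0.643 -0.766 -0.009
outer loop
vertex 0.656 -0.358 2.344
vertex 1.095 0.007 2.637
vertex 0.684 -0.342 2.985
endloop
endfacet
facet normal -0.030 -0.999 0.026
outer loop
vertex 0.656 -0.358 2.344
vertex 0.684 -0.342 2.985
vertex 0.116 -0.333 2.688
endloop
endfacet
facet normal -0.381 -0.748 -0.544
outer loop
vertex 0.656 -0.358 2.344
vertex 0.116 -0.333 2.688
vertex 0.175 0.023 2.157
endloop
endfacet
facet normal 0.077 -0.359 -0.930
outer loop
vertex 0.656 -0.358 2.344
vertex 0.175 0.023 2.157
vertex 0.78 0.233 2.126
endloop
endfacet
facet normal 0.709 -0.370 -0.601
outer loop
vertex 0.656 -0.358 2.344
vertex 0.78 0.233 2.126
vertex 1.095 0.007 2.637
endloop
endfacet
facet normal 0.759 -0.343 0.553
outer loop
vertex 0.684 -0.342 2.985
vertex 1.095 0.007 2.637
vertex 0.825 0.257 3.163
endloop
endfacet
facet normal -0.330 -0.721 0.609
outer loop
vertex 0.116 -0.333 2.688
vertex 0.684 -0.342 2.985
vertex 0.22 0.047 3.194
endloop
endfacet
facet normal -0.897 -0.315 -0.311
outer loop
vertex 0.175 0.023 2.157
vertex 0.116 -0.333 2.688
vertex -0.095 0.273 2.683
endloop
endfacet
facet normal -0.157 0.315 -0.936
outer loop
vertex 0.78 0.233 2.126
vertex 0.175 0.023 2.157
vertex 0.316 0.622 2.335
endloop
endfacet
facet normal 0.866 0.298 -0.402
outer loop
vertex 1.095 0.007 2.637
vertex 0.78 0.233 2.126
vertex 0.884 0.613 2.632
endloop
endfacet

endsolid


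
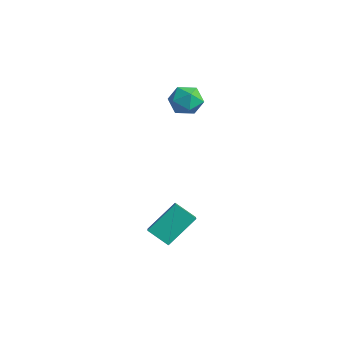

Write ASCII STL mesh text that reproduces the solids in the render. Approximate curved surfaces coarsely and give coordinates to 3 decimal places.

solid 
facet normal -0.678 0.517 -0.522
outer loop
vertex 2.113 -2.232 -0.311
vertex 2.887 -1.815 -0.903
vertex 1.976 -3.479 -1.367
endloop
endfacet
facet normal -0.730 -0.393 0.559
outer loop
vertex 2.613 -3.965 -0.877
vertex 2.113 -2.232 -0.311
vertex 1.976 -3.479 -1.367
endloop
endfacet
facet normal -0.679 0.517 -0.521
outer loop
vertex 1.976 -3.479 -1.367
vertex 2.887 -1.815 -0.903
vertex 2.749 -3.062 -1.96
endloop
endfacet
facet normal -0.084 -0.760 -0.644
outer loop
vertex 2.749 -3.062 -1.96
vertex 2.613 -3.965 -0.877
vertex 1.976 -3.479 -1.367
endloop
endfacet
facet normal 0.084 0.760 0.645
outer loop
vertex 2.113 -2.232 -0.311
vertex 3.524 -2.301 -0.413
vertex 2.887 -1.815 -0.903
endloop
endfacet
facet normal -0.730 -0.393 0.559
outer loop
vertex 2.751 -2.718 0.18
vertex 2.113 -2.232 -0.311
vertex 2.613 -3.965 -0.877
endloop
endfacet
facet normal 0.084 0.760 0.644
outer loop
vertex 2.751 -2.718 0.18
vertex 3.524 -2.301 -0.413
vertex 2.113 -2.232 -0.311
endloop
endfacet
facet normal 0.730 0.393 -0.559
outer loop
vertex 2.887 -1.815 -0.903
vertex 3.524 -2.301 -0.413
vertex 2.749 -3.062 -1.96
endloop
endfacet
facet normal -0.083 -0.760 -0.644
outer loop
vertex 3.387 -3.548 -1.469
vertex 2.613 -3.965 -0.877
vertex 2.749 -3.062 -1.96
endloop
endfacet
facet normal 0.730 0.393 -0.559
outer loop
vertex 2.749 -3.062 -1.96
vertex 3.524 -2.301 -0.413
vertex 3.387 -3.548 -1.469
endloop
endfacet
facet normal 0.678 -0.517 0.522
outer loop
vertex 3.387 -3.548 -1.469
vertex 2.751 -2.718 0.18
vertex 2.613 -3.965 -0.877
endloop
endfacet
facet normal 0.679 -0.516 0.522
outer loop
vertex 3.524 -2.301 -0.413
vertex 2.751 -2.718 0.18
vertex 3.387 -3.548 -1.469
endloop
endfacet
facet normal 0.300 0.939 0.167
outer loop
vertex 0.258 0.411 3.68
vertex 0.307 0.258 4.452
vertex 0.932 0.141 3.987
endloop
endfacet
facet normal 0.506 0.717 -0.479
outer loop
vertex 0.258 0.411 3.68
vertex 0.932 0.141 3.987
vertex 0.673 -0.138 3.296
endloop
endfacet
facet normal -0.080 0.530 -0.844
outer loop
vertex 0.258 0.411 3.68
vertex 0.673 -0.138 3.296
vertex -0.112 -0.194 3.335
endloop
endfacet
facet normal -0.645 0.636 -0.423
outer loop
vertex 0.258 0.411 3.68
vertex -0.112 -0.194 3.335
vertex -0.339 0.051 4.049
endloop
endfacet
facet normal -0.411 0.889 0.202
outer loop
vertex 0.258 0.411 3.68
vertex -0.339 0.051 4.049
vertex 0.307 0.258 4.452
endloop
endfacet
facet normal 0.909 0.135 -0.395
outer loop
vertex 0.673 -0.138 3.296
vertex 0.932 0.141 3.987
vertex 0.979 -0.631 3.831
endloop
endfacet
facet normal 0.577 0.493 0.651
outer loop
vertex 0.932 0.141 3.987
vertex 0.307 0.258 4.452
vertex 0.752 -0.386 4.545
endloop
endfacet
facet normal -0.574 0.412 0.708
outer loop
vertex 0.307 0.258 4.452
vertex -0.339 0.051 4.049
vertex -0.033 -0.442 4.584
endloop
endfacet
facet normal -0.953 0.003 -0.304
outer loop
vertex -0.339 0.051 4.049
vertex -0.112 -0.194 3.335
vertex -0.292 -0.721 3.893
endloop
endfacet
facet normal -0.037 -0.168 -0.985
outer loop
vertex -0.112 -0.194 3.335
vertex 0.673 -0.138 3.296
vertex 0.333 -0.838 3.428
endloop
endfacet
facet normal 0.645 -0.636 0.423
outer loop
vertex 0.382 -0.991 4.2
vertex 0.979 -0.631 3.831
vertex 0.752 -0.386 4.545
endloop
endfacet
facet normal 0.080 -0.530 0.844
outer loop
vertex 0.382 -0.991 4.2
vertex 0.752 -0.386 4.545
vertex -0.033 -0.442 4.584
endloop
endfacet
facet normal -0.506 -0.717 0.479
outer loop
vertex 0.382 -0.991 4.2
vertex -0.033 -0.442 4.584
vertex -0.292 -0.721 3.893
endloop
endfacet
facet normal -0.300 -0.939 -0.167
outer loop
vertex 0.382 -0.991 4.2
vertex -0.292 -0.721 3.893
vertex 0.333 -0.838 3.428
endloop
endfacet
facet normal 0.411 -0.889 -0.202
outer loop
vertex 0.382 -0.991 4.2
vertex 0.333 -0.838 3.428
vertex 0.979 -0.631 3.831
endloop
endfacet
facet normal 0.953 -0.003 0.304
outer loop
vertex 0.752 -0.386 4.545
vertex 0.979 -0.631 3.831
vertex 0.932 0.141 3.987
endloop
endfacet
facet normal 0.037 0.168 0.985
outer loop
vertex -0.033 -0.442 4.584
vertex 0.752 -0.386 4.545
vertex 0.307 0.258 4.452
endloop
endfacet
facet normal -0.909 -0.135 0.395
outer loop
vertex -0.292 -0.721 3.893
vertex -0.033 -0.442 4.584
vertex -0.339 0.051 4.049
endloop
endfacet
facet normal -0.577 -0.493 -0.651
outer loop
vertex 0.333 -0.838 3.428
vertex -0.292 -0.721 3.893
vertex -0.112 -0.194 3.335
endloop
endfacet
facet normal 0.574 -0.412 -0.708
outer loop
vertex 0.979 -0.631 3.831
vertex 0.333 -0.838 3.428
vertex 0.673 -0.138 3.296
endloop
endfacet

endsolid


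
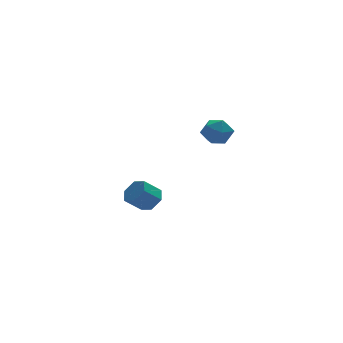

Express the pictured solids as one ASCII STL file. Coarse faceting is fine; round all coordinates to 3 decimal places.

solid 
facet normal 0.749 0.030 -0.662
outer loop
vertex 1.159 3.258 -2.833
vertex 0.609 3.269 -3.454
vertex 0.874 3.982 -3.122
endloop
endfacet
facet normal 0.568 0.488 0.663
outer loop
vertex 1.159 3.258 -2.833
vertex 0.874 3.982 -3.122
vertex 0.201 3.22 -1.985
endloop
endfacet
facet normal 0.568 0.488 0.663
outer loop
vertex 0.201 3.22 -1.985
vertex 0.874 3.982 -3.122
vertex -0.084 3.944 -2.274
endloop
endfacet
facet normal -0.749 -0.030 0.662
outer loop
vertex 0.201 3.22 -1.985
vertex -0.084 3.944 -2.274
vertex -0.349 3.231 -2.606
endloop
endfacet
facet normal 0.749 0.030 -0.662
outer loop
vertex 0.874 3.982 -3.122
vertex 0.609 3.269 -3.454
vertex 0.324 3.993 -3.743
endloop
endfacet
facet normal -0.013 0.999 0.030
outer loop
vertex 0.874 3.982 -3.122
vertex 0.324 3.993 -3.743
vertex -0.084 3.944 -2.274
endloop
endfacet
facet normal -0.013 0.999 0.030
outer loop
vertex -0.084 3.944 -2.274
vertex 0.324 3.993 -3.743
vertex -0.634 3.955 -2.895
endloop
endfacet
facet normal -0.749 -0.030 0.662
outer loop
vertex -0.084 3.944 -2.274
vertex -0.634 3.955 -2.895
vertex -0.349 3.231 -2.606
endloop
endfacet
facet normal 0.749 0.030 -0.662
outer loop
vertex 0.324 3.993 -3.743
vertex 0.609 3.269 -3.454
vertex 0.059 3.28 -4.075
endloop
endfacet
facet normal -0.581 0.511 -0.634
outer loop
vertex 0.324 3.993 -3.743
vertex 0.059 3.28 -4.075
vertex -0.634 3.955 -2.895
endloop
endfacet
facet normal -0.581 0.511 -0.634
outer loop
vertex -0.634 3.955 -2.895
vertex 0.059 3.28 -4.075
vertex -0.899 3.242 -3.227
endloop
endfacet
facet normal -0.749 -0.030 0.662
outer loop
vertex -0.634 3.955 -2.895
vertex -0.899 3.242 -3.227
vertex -0.349 3.231 -2.606
endloop
endfacet
facet normal 0.749 0.030 -0.662
outer loop
vertex 0.059 3.28 -4.075
vertex 0.609 3.269 -3.454
vertex 0.344 2.556 -3.786
endloop
endfacet
facet normal -0.568 -0.488 -0.663
outer loop
vertex 0.059 3.28 -4.075
vertex 0.344 2.556 -3.786
vertex -0.899 3.242 -3.227
endloop
endfacet
facet normal -0.568 -0.488 -0.663
outer loop
vertex -0.899 3.242 -3.227
vertex 0.344 2.556 -3.786
vertex -0.614 2.518 -2.938
endloop
endfacet
facet normal -0.749 -0.030 0.662
outer loop
vertex -0.899 3.242 -3.227
vertex -0.614 2.518 -2.938
vertex -0.349 3.231 -2.606
endloop
endfacet
facet normal 0.749 0.030 -0.662
outer loop
vertex 0.344 2.556 -3.786
vertex 0.609 3.269 -3.454
vertex 0.894 2.545 -3.165
endloop
endfacet
facet normal 0.013 -0.999 -0.030
outer loop
vertex 0.344 2.556 -3.786
vertex 0.894 2.545 -3.165
vertex -0.614 2.518 -2.938
endloop
endfacet
facet normal 0.013 -0.999 -0.030
outer loop
vertex -0.614 2.518 -2.938
vertex 0.894 2.545 -3.165
vertex -0.064 2.507 -2.317
endloop
endfacet
facet normal -0.749 -0.030 0.662
outer loop
vertex -0.614 2.518 -2.938
vertex -0.064 2.507 -2.317
vertex -0.349 3.231 -2.606
endloop
endfacet
facet normal 0.749 0.030 -0.662
outer loop
vertex 0.894 2.545 -3.165
vertex 0.609 3.269 -3.454
vertex 1.159 3.258 -2.833
endloop
endfacet
facet normal 0.581 -0.511 0.634
outer loop
vertex 0.894 2.545 -3.165
vertex 1.159 3.258 -2.833
vertex -0.064 2.507 -2.317
endloop
endfacet
facet normal 0.581 -0.511 0.634
outer loop
vertex -0.064 2.507 -2.317
vertex 1.159 3.258 -2.833
vertex 0.201 3.22 -1.985
endloop
endfacet
facet normal -0.749 -0.030 0.662
outer loop
vertex -0.064 2.507 -2.317
vertex 0.201 3.22 -1.985
vertex -0.349 3.231 -2.606
endloop
endfacet
facet normal -0.279 0.150 0.948
outer loop
vertex 1.816 -1.668 4.087
vertex 1.351 -2.432 4.071
vertex 2.208 -2.436 4.324
endloop
endfacet
facet normal 0.362 0.439 0.823
outer loop
vertex 1.816 -1.668 4.087
vertex 2.208 -2.436 4.324
vertex 2.649 -1.847 3.816
endloop
endfacet
facet normal 0.291 0.911 0.293
outer loop
vertex 1.816 -1.668 4.087
vertex 2.649 -1.847 3.816
vertex 2.064 -1.478 3.25
endloop
endfacet
facet normal -0.395 0.914 0.091
outer loop
vertex 1.816 -1.668 4.087
vertex 2.064 -1.478 3.25
vertex 1.262 -1.84 3.407
endloop
endfacet
facet normal -0.746 0.444 0.496
outer loop
vertex 1.816 -1.668 4.087
vertex 1.262 -1.84 3.407
vertex 1.351 -2.432 4.071
endloop
endfacet
facet normal 0.797 -0.081 0.598
outer loop
vertex 2.649 -1.847 3.816
vertex 2.208 -2.436 4.324
vertex 2.698 -2.72 3.633
endloop
endfacet
facet normal -0.239 -0.547 0.802
outer loop
vertex 2.208 -2.436 4.324
vertex 1.351 -2.432 4.071
vertex 1.896 -3.082 3.79
endloop
endfacet
facet normal -0.995 -0.071 0.070
outer loop
vertex 1.351 -2.432 4.071
vertex 1.262 -1.84 3.407
vertex 1.311 -2.713 3.224
endloop
endfacet
facet normal -0.426 0.690 -0.586
outer loop
vertex 1.262 -1.84 3.407
vertex 2.064 -1.478 3.25
vertex 1.752 -2.124 2.716
endloop
endfacet
facet normal 0.682 0.684 -0.259
outer loop
vertex 2.064 -1.478 3.25
vertex 2.649 -1.847 3.816
vertex 2.609 -2.128 2.969
endloop
endfacet
facet normal 0.395 -0.914 -0.091
outer loop
vertex 2.144 -2.892 2.953
vertex 2.698 -2.72 3.633
vertex 1.896 -3.082 3.79
endloop
endfacet
facet normal -0.291 -0.911 -0.293
outer loop
vertex 2.144 -2.892 2.953
vertex 1.896 -3.082 3.79
vertex 1.311 -2.713 3.224
endloop
endfacet
facet normal -0.362 -0.439 -0.823
outer loop
vertex 2.144 -2.892 2.953
vertex 1.311 -2.713 3.224
vertex 1.752 -2.124 2.716
endloop
endfacet
facet normal 0.279 -0.150 -0.948
outer loop
vertex 2.144 -2.892 2.953
vertex 1.752 -2.124 2.716
vertex 2.609 -2.128 2.969
endloop
endfacet
facet normal 0.746 -0.444 -0.496
outer loop
vertex 2.144 -2.892 2.953
vertex 2.609 -2.128 2.969
vertex 2.698 -2.72 3.633
endloop
endfacet
facet normal 0.426 -0.690 0.586
outer loop
vertex 1.896 -3.082 3.79
vertex 2.698 -2.72 3.633
vertex 2.208 -2.436 4.324
endloop
endfacet
facet normal -0.682 -0.684 0.259
outer loop
vertex 1.311 -2.713 3.224
vertex 1.896 -3.082 3.79
vertex 1.351 -2.432 4.071
endloop
endfacet
facet normal -0.797 0.081 -0.598
outer loop
vertex 1.752 -2.124 2.716
vertex 1.311 -2.713 3.224
vertex 1.262 -1.84 3.407
endloop
endfacet
facet normal 0.239 0.547 -0.802
outer loop
vertex 2.609 -2.128 2.969
vertex 1.752 -2.124 2.716
vertex 2.064 -1.478 3.25
endloop
endfacet
facet normal 0.995 0.071 -0.070
outer loop
vertex 2.698 -2.72 3.633
vertex 2.609 -2.128 2.969
vertex 2.649 -1.847 3.816
endloop
endfacet

endsolid


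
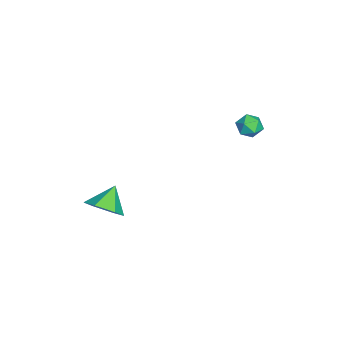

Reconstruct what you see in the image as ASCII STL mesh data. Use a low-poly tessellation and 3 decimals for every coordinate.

solid 
facet normal 0.676 -0.287 -0.679
outer loop
vertex 3.955 -2.506 2.375
vertex 3.227 -3.19 1.94
vertex 3.297 -2.165 1.576
endloop
endfacet
facet normal 0.006 0.921 0.388
outer loop
vertex 3.955 -2.506 2.375
vertex 3.297 -2.165 1.576
vertex 2.193 -2.75 2.98
endloop
endfacet
facet normal 0.675 -0.287 -0.679
outer loop
vertex 3.297 -2.165 1.576
vertex 3.227 -3.19 1.94
vertex 2.568 -2.85 1.141
endloop
endfacet
facet normal -0.620 0.766 -0.168
outer loop
vertex 3.297 -2.165 1.576
vertex 2.568 -2.85 1.141
vertex 2.193 -2.75 2.98
endloop
endfacet
facet normal 0.675 -0.288 -0.679
outer loop
vertex 2.568 -2.85 1.141
vertex 3.227 -3.19 1.94
vertex 2.498 -3.875 1.506
endloop
endfacet
facet normal -0.980 -0.004 -0.200
outer loop
vertex 2.568 -2.85 1.141
vertex 2.498 -3.875 1.506
vertex 2.193 -2.75 2.98
endloop
endfacet
facet normal 0.675 -0.289 -0.679
outer loop
vertex 2.498 -3.875 1.506
vertex 3.227 -3.19 1.94
vertex 3.156 -4.215 2.305
endloop
endfacet
facet normal -0.715 -0.619 0.325
outer loop
vertex 2.498 -3.875 1.506
vertex 3.156 -4.215 2.305
vertex 2.193 -2.75 2.98
endloop
endfacet
facet normal 0.676 -0.288 -0.679
outer loop
vertex 3.156 -4.215 2.305
vertex 3.227 -3.19 1.94
vertex 3.885 -3.531 2.74
endloop
endfacet
facet normal -0.090 -0.465 0.881
outer loop
vertex 3.156 -4.215 2.305
vertex 3.885 -3.531 2.74
vertex 2.193 -2.75 2.98
endloop
endfacet
facet normal 0.676 -0.288 -0.679
outer loop
vertex 3.885 -3.531 2.74
vertex 3.227 -3.19 1.94
vertex 3.955 -2.506 2.375
endloop
endfacet
facet normal 0.271 0.306 0.913
outer loop
vertex 3.885 -3.531 2.74
vertex 3.955 -2.506 2.375
vertex 2.193 -2.75 2.98
endloop
endfacet
facet normal -0.217 0.901 0.376
outer loop
vertex -3.942 4.232 3.363
vertex -4.549 3.901 3.806
vertex -3.793 3.952 4.12
endloop
endfacet
facet normal 0.477 0.851 0.221
outer loop
vertex -3.942 4.232 3.363
vertex -3.793 3.952 4.12
vertex -3.257 3.808 3.516
endloop
endfacet
facet normal 0.537 0.697 -0.475
outer loop
vertex -3.942 4.232 3.363
vertex -3.257 3.808 3.516
vertex -3.682 3.667 2.829
endloop
endfacet
facet normal -0.121 0.652 -0.749
outer loop
vertex -3.942 4.232 3.363
vertex -3.682 3.667 2.829
vertex -4.48 3.725 3.008
endloop
endfacet
facet normal -0.587 0.779 -0.222
outer loop
vertex -3.942 4.232 3.363
vertex -4.48 3.725 3.008
vertex -4.549 3.901 3.806
endloop
endfacet
facet normal 0.747 0.303 0.591
outer loop
vertex -3.257 3.808 3.516
vertex -3.793 3.952 4.12
vertex -3.44 3.215 4.052
endloop
endfacet
facet normal -0.376 0.384 0.843
outer loop
vertex -3.793 3.952 4.12
vertex -4.549 3.901 3.806
vertex -4.238 3.273 4.231
endloop
endfacet
facet normal -0.974 0.187 -0.126
outer loop
vertex -4.549 3.901 3.806
vertex -4.48 3.725 3.008
vertex -4.663 3.132 3.544
endloop
endfacet
facet normal -0.220 -0.015 -0.975
outer loop
vertex -4.48 3.725 3.008
vertex -3.682 3.667 2.829
vertex -4.127 2.988 2.94
endloop
endfacet
facet normal 0.844 0.057 -0.534
outer loop
vertex -3.682 3.667 2.829
vertex -3.257 3.808 3.516
vertex -3.371 3.039 3.254
endloop
endfacet
facet normal 0.121 -0.652 0.749
outer loop
vertex -3.978 2.708 3.697
vertex -3.44 3.215 4.052
vertex -4.238 3.273 4.231
endloop
endfacet
facet normal -0.537 -0.697 0.475
outer loop
vertex -3.978 2.708 3.697
vertex -4.238 3.273 4.231
vertex -4.663 3.132 3.544
endloop
endfacet
facet normal -0.477 -0.851 -0.221
outer loop
vertex -3.978 2.708 3.697
vertex -4.663 3.132 3.544
vertex -4.127 2.988 2.94
endloop
endfacet
facet normal 0.217 -0.901 -0.376
outer loop
vertex -3.978 2.708 3.697
vertex -4.127 2.988 2.94
vertex -3.371 3.039 3.254
endloop
endfacet
facet normal 0.587 -0.779 0.222
outer loop
vertex -3.978 2.708 3.697
vertex -3.371 3.039 3.254
vertex -3.44 3.215 4.052
endloop
endfacet
facet normal 0.220 0.015 0.975
outer loop
vertex -4.238 3.273 4.231
vertex -3.44 3.215 4.052
vertex -3.793 3.952 4.12
endloop
endfacet
facet normal -0.844 -0.057 0.534
outer loop
vertex -4.663 3.132 3.544
vertex -4.238 3.273 4.231
vertex -4.549 3.901 3.806
endloop
endfacet
facet normal -0.747 -0.303 -0.591
outer loop
vertex -4.127 2.988 2.94
vertex -4.663 3.132 3.544
vertex -4.48 3.725 3.008
endloop
endfacet
facet normal 0.376 -0.384 -0.843
outer loop
vertex -3.371 3.039 3.254
vertex -4.127 2.988 2.94
vertex -3.682 3.667 2.829
endloop
endfacet
facet normal 0.974 -0.187 0.126
outer loop
vertex -3.44 3.215 4.052
vertex -3.371 3.039 3.254
vertex -3.257 3.808 3.516
endloop
endfacet

endsolid


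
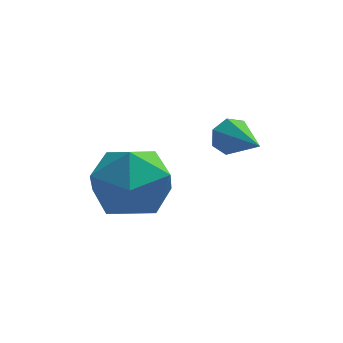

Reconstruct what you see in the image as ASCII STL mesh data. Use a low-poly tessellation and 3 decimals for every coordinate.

solid 
facet normal -0.455 0.825 -0.336
outer loop
vertex 0.204 -0.57 -2.88
vertex -0.083 -0.547 -2.435
vertex 0.389 -0.328 -2.536
endloop
endfacet
facet normal 0.901 -0.085 -0.425
outer loop
vertex 0.204 -0.57 -2.88
vertex 0.389 -0.328 -2.536
vertex 0.523 -1.653 -1.985
endloop
endfacet
facet normal -0.455 0.825 -0.336
outer loop
vertex 0.389 -0.328 -2.536
vertex -0.083 -0.547 -2.435
vertex 0.218 -0.251 -2.116
endloop
endfacet
facet normal 0.915 0.230 0.331
outer loop
vertex 0.389 -0.328 -2.536
vertex 0.218 -0.251 -2.116
vertex 0.523 -1.653 -1.985
endloop
endfacet
facet normal -0.454 0.825 -0.337
outer loop
vertex 0.218 -0.251 -2.116
vertex -0.083 -0.547 -2.435
vertex -0.179 -0.396 -1.936
endloop
endfacet
facet normal 0.357 0.164 0.920
outer loop
vertex 0.218 -0.251 -2.116
vertex -0.179 -0.396 -1.936
vertex 0.523 -1.653 -1.985
endloop
endfacet
facet normal -0.452 0.826 -0.337
outer loop
vertex -0.179 -0.396 -1.936
vertex -0.083 -0.547 -2.435
vertex -0.505 -0.655 -2.133
endloop
endfacet
facet normal -0.359 -0.236 0.903
outer loop
vertex -0.179 -0.396 -1.936
vertex -0.505 -0.655 -2.133
vertex 0.523 -1.653 -1.985
endloop
endfacet
facet normal -0.452 0.826 -0.336
outer loop
vertex -0.505 -0.655 -2.133
vertex -0.083 -0.547 -2.435
vertex -0.513 -0.832 -2.557
endloop
endfacet
facet normal -0.688 -0.665 0.291
outer loop
vertex -0.505 -0.655 -2.133
vertex -0.513 -0.832 -2.557
vertex 0.523 -1.653 -1.985
endloop
endfacet
facet normal -0.452 0.826 -0.336
outer loop
vertex -0.513 -0.832 -2.557
vertex -0.083 -0.547 -2.435
vertex -0.198 -0.795 -2.89
endloop
endfacet
facet normal -0.386 -0.803 -0.454
outer loop
vertex -0.513 -0.832 -2.557
vertex -0.198 -0.795 -2.89
vertex 0.523 -1.653 -1.985
endloop
endfacet
facet normal -0.454 0.826 -0.335
outer loop
vertex -0.198 -0.795 -2.89
vertex -0.083 -0.547 -2.435
vertex 0.204 -0.57 -2.88
endloop
endfacet
facet normal 0.324 -0.544 -0.774
outer loop
vertex -0.198 -0.795 -2.89
vertex 0.204 -0.57 -2.88
vertex 0.523 -1.653 -1.985
endloop
endfacet
facet normal -0.021 0.582 0.813
outer loop
vertex -2.86 -1.839 -2.053
vertex -2.332 -2.592 -1.501
vertex -1.788 -1.834 -2.029
endloop
endfacet
facet normal -0.009 0.976 0.218
outer loop
vertex -2.86 -1.839 -2.053
vertex -1.788 -1.834 -2.029
vertex -2.305 -1.634 -2.947
endloop
endfacet
facet normal -0.577 0.797 -0.176
outer loop
vertex -2.86 -1.839 -2.053
vertex -2.305 -1.634 -2.947
vertex -3.169 -2.268 -2.986
endloop
endfacet
facet normal -0.940 0.293 0.176
outer loop
vertex -2.86 -1.839 -2.053
vertex -3.169 -2.268 -2.986
vertex -3.186 -2.861 -2.092
endloop
endfacet
facet normal -0.595 0.160 0.787
outer loop
vertex -2.86 -1.839 -2.053
vertex -3.186 -2.861 -2.092
vertex -2.332 -2.592 -1.501
endloop
endfacet
facet normal 0.576 0.803 -0.150
outer loop
vertex -2.305 -1.634 -2.947
vertex -1.788 -1.834 -2.029
vertex -1.434 -2.259 -2.948
endloop
endfacet
facet normal 0.559 0.165 0.813
outer loop
vertex -1.788 -1.834 -2.029
vertex -2.332 -2.592 -1.501
vertex -1.451 -2.852 -2.054
endloop
endfacet
facet normal -0.371 -0.518 0.771
outer loop
vertex -2.332 -2.592 -1.501
vertex -3.186 -2.861 -2.092
vertex -2.315 -3.486 -2.093
endloop
endfacet
facet normal -0.928 -0.302 -0.218
outer loop
vertex -3.186 -2.861 -2.092
vertex -3.169 -2.268 -2.986
vertex -2.832 -3.286 -3.011
endloop
endfacet
facet normal -0.342 0.514 -0.787
outer loop
vertex -3.169 -2.268 -2.986
vertex -2.305 -1.634 -2.947
vertex -2.288 -2.528 -3.539
endloop
endfacet
facet normal 0.940 -0.293 -0.176
outer loop
vertex -1.76 -3.281 -2.987
vertex -1.434 -2.259 -2.948
vertex -1.451 -2.852 -2.054
endloop
endfacet
facet normal 0.577 -0.797 0.176
outer loop
vertex -1.76 -3.281 -2.987
vertex -1.451 -2.852 -2.054
vertex -2.315 -3.486 -2.093
endloop
endfacet
facet normal 0.009 -0.976 -0.218
outer loop
vertex -1.76 -3.281 -2.987
vertex -2.315 -3.486 -2.093
vertex -2.832 -3.286 -3.011
endloop
endfacet
facet normal 0.021 -0.582 -0.813
outer loop
vertex -1.76 -3.281 -2.987
vertex -2.832 -3.286 -3.011
vertex -2.288 -2.528 -3.539
endloop
endfacet
facet normal 0.595 -0.160 -0.787
outer loop
vertex -1.76 -3.281 -2.987
vertex -2.288 -2.528 -3.539
vertex -1.434 -2.259 -2.948
endloop
endfacet
facet normal 0.928 0.302 0.218
outer loop
vertex -1.451 -2.852 -2.054
vertex -1.434 -2.259 -2.948
vertex -1.788 -1.834 -2.029
endloop
endfacet
facet normal 0.342 -0.514 0.787
outer loop
vertex -2.315 -3.486 -2.093
vertex -1.451 -2.852 -2.054
vertex -2.332 -2.592 -1.501
endloop
endfacet
facet normal -0.576 -0.803 0.150
outer loop
vertex -2.832 -3.286 -3.011
vertex -2.315 -3.486 -2.093
vertex -3.186 -2.861 -2.092
endloop
endfacet
facet normal -0.559 -0.165 -0.813
outer loop
vertex -2.288 -2.528 -3.539
vertex -2.832 -3.286 -3.011
vertex -3.169 -2.268 -2.986
endloop
endfacet
facet normal 0.371 0.518 -0.771
outer loop
vertex -1.434 -2.259 -2.948
vertex -2.288 -2.528 -3.539
vertex -2.305 -1.634 -2.947
endloop
endfacet

endsolid


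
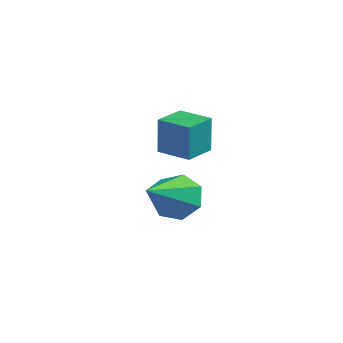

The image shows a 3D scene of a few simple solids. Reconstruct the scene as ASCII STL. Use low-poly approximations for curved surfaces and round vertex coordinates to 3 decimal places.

solid 
facet normal -1.000 0.020 -0.006
outer loop
vertex -0.742 2.82 2.616
vertex -0.723 3.779 2.599
vertex -0.736 2.8 1.456
endloop
endfacet
facet normal -0.019 -1.000 0.017
outer loop
vertex 0.283 2.781 1.461
vertex -0.742 2.82 2.616
vertex -0.736 2.8 1.456
endloop
endfacet
facet normal -1.000 0.019 -0.005
outer loop
vertex -0.736 2.8 1.456
vertex -0.723 3.779 2.599
vertex -0.718 3.76 1.439
endloop
endfacet
facet normal 0.005 -0.018 -1.000
outer loop
vertex -0.718 3.76 1.439
vertex 0.283 2.781 1.461
vertex -0.736 2.8 1.456
endloop
endfacet
facet normal -0.005 0.018 1.000
outer loop
vertex -0.742 2.82 2.616
vertex 0.296 3.76 2.604
vertex -0.723 3.779 2.599
endloop
endfacet
facet normal -0.020 -1.000 0.016
outer loop
vertex 0.278 2.8 2.621
vertex -0.742 2.82 2.616
vertex 0.283 2.781 1.461
endloop
endfacet
facet normal -0.005 0.018 1.000
outer loop
vertex 0.278 2.8 2.621
vertex 0.296 3.76 2.604
vertex -0.742 2.82 2.616
endloop
endfacet
facet normal 0.019 1.000 -0.016
outer loop
vertex -0.723 3.779 2.599
vertex 0.296 3.76 2.604
vertex -0.718 3.76 1.439
endloop
endfacet
facet normal 0.005 -0.018 -1.000
outer loop
vertex 0.302 3.74 1.444
vertex 0.283 2.781 1.461
vertex -0.718 3.76 1.439
endloop
endfacet
facet normal 0.020 1.000 -0.017
outer loop
vertex -0.718 3.76 1.439
vertex 0.296 3.76 2.604
vertex 0.302 3.74 1.444
endloop
endfacet
facet normal 1.000 -0.020 0.005
outer loop
vertex 0.302 3.74 1.444
vertex 0.278 2.8 2.621
vertex 0.283 2.781 1.461
endloop
endfacet
facet normal 1.000 -0.019 0.005
outer loop
vertex 0.296 3.76 2.604
vertex 0.278 2.8 2.621
vertex 0.302 3.74 1.444
endloop
endfacet
facet normal -0.097 0.844 -0.528
outer loop
vertex -0.827 4.918 -0.791
vertex -1.406 4.571 -1.239
vertex -1.484 4.992 -0.552
endloop
endfacet
facet normal 0.355 0.200 0.913
outer loop
vertex -0.827 4.918 -0.791
vertex -1.484 4.992 -0.552
vertex -1.214 2.909 -0.201
endloop
endfacet
facet normal -0.097 0.844 -0.528
outer loop
vertex -1.484 4.992 -0.552
vertex -1.406 4.571 -1.239
vertex -2.082 4.749 -0.83
endloop
endfacet
facet normal -0.450 0.091 0.888
outer loop
vertex -1.484 4.992 -0.552
vertex -2.082 4.749 -0.83
vertex -1.214 2.909 -0.201
endloop
endfacet
facet normal -0.096 0.845 -0.527
outer loop
vertex -2.082 4.749 -0.83
vertex -1.406 4.571 -1.239
vertex -2.17 4.373 -1.417
endloop
endfacet
facet normal -0.892 -0.308 0.331
outer loop
vertex -2.082 4.749 -0.83
vertex -2.17 4.373 -1.417
vertex -1.214 2.909 -0.201
endloop
endfacet
facet normal -0.096 0.845 -0.527
outer loop
vertex -2.17 4.373 -1.417
vertex -1.406 4.571 -1.239
vertex -1.683 4.146 -1.87
endloop
endfacet
facet normal -0.636 -0.695 -0.336
outer loop
vertex -2.17 4.373 -1.417
vertex -1.683 4.146 -1.87
vertex -1.214 2.909 -0.201
endloop
endfacet
facet normal -0.096 0.845 -0.527
outer loop
vertex -1.683 4.146 -1.87
vertex -1.406 4.571 -1.239
vertex -0.987 4.239 -1.848
endloop
endfacet
facet normal 0.124 -0.780 -0.613
outer loop
vertex -1.683 4.146 -1.87
vertex -0.987 4.239 -1.848
vertex -1.214 2.909 -0.201
endloop
endfacet
facet normal -0.098 0.844 -0.527
outer loop
vertex -0.987 4.239 -1.848
vertex -1.406 4.571 -1.239
vertex -0.606 4.583 -1.368
endloop
endfacet
facet normal 0.816 -0.499 -0.290
outer loop
vertex -0.987 4.239 -1.848
vertex -0.606 4.583 -1.368
vertex -1.214 2.909 -0.201
endloop
endfacet
facet normal -0.098 0.844 -0.527
outer loop
vertex -0.606 4.583 -1.368
vertex -1.406 4.571 -1.239
vertex -0.827 4.918 -0.791
endloop
endfacet
facet normal 0.919 -0.063 0.389
outer loop
vertex -0.606 4.583 -1.368
vertex -0.827 4.918 -0.791
vertex -1.214 2.909 -0.201
endloop
endfacet

endsolid


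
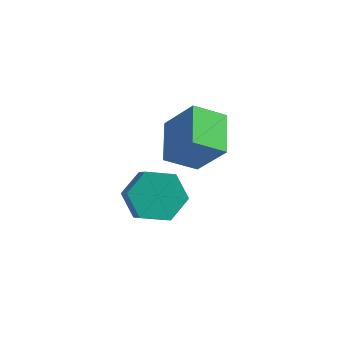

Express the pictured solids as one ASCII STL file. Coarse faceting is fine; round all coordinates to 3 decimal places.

solid 
facet normal -0.680 -0.519 0.518
outer loop
vertex -1.575 -0.282 0.356
vertex -2.193 1.059 0.889
vertex -2.59 -0.238 -0.931
endloop
endfacet
facet normal 0.393 -0.854 -0.340
outer loop
vertex -1.727 0.421 -1.589
vertex -1.575 -0.282 0.356
vertex -2.59 -0.238 -0.931
endloop
endfacet
facet normal -0.680 -0.519 0.518
outer loop
vertex -2.59 -0.238 -0.931
vertex -2.193 1.059 0.889
vertex -3.208 1.103 -0.398
endloop
endfacet
facet normal -0.619 0.027 -0.785
outer loop
vertex -3.208 1.103 -0.398
vertex -1.727 0.421 -1.589
vertex -2.59 -0.238 -0.931
endloop
endfacet
facet normal 0.619 -0.027 0.785
outer loop
vertex -1.575 -0.282 0.356
vertex -1.33 1.718 0.231
vertex -2.193 1.059 0.889
endloop
endfacet
facet normal 0.393 -0.854 -0.340
outer loop
vertex -0.712 0.377 -0.302
vertex -1.575 -0.282 0.356
vertex -1.727 0.421 -1.589
endloop
endfacet
facet normal 0.619 -0.027 0.785
outer loop
vertex -0.712 0.377 -0.302
vertex -1.33 1.718 0.231
vertex -1.575 -0.282 0.356
endloop
endfacet
facet normal -0.393 0.854 0.340
outer loop
vertex -2.193 1.059 0.889
vertex -1.33 1.718 0.231
vertex -3.208 1.103 -0.398
endloop
endfacet
facet normal -0.619 0.027 -0.785
outer loop
vertex -2.345 1.762 -1.056
vertex -1.727 0.421 -1.589
vertex -3.208 1.103 -0.398
endloop
endfacet
facet normal -0.393 0.854 0.340
outer loop
vertex -3.208 1.103 -0.398
vertex -1.33 1.718 0.231
vertex -2.345 1.762 -1.056
endloop
endfacet
facet normal 0.680 0.519 -0.518
outer loop
vertex -2.345 1.762 -1.056
vertex -0.712 0.377 -0.302
vertex -1.727 0.421 -1.589
endloop
endfacet
facet normal 0.680 0.519 -0.518
outer loop
vertex -1.33 1.718 0.231
vertex -0.712 0.377 -0.302
vertex -2.345 1.762 -1.056
endloop
endfacet
facet normal -0.497 0.554 -0.668
outer loop
vertex -2.759 0.143 -4.374
vertex -3.368 0.469 -3.651
vertex -2.528 0.969 -3.861
endloop
endfacet
facet normal 0.837 0.100 -0.538
outer loop
vertex -2.759 0.143 -4.374
vertex -2.528 0.969 -3.861
vertex -2.223 -0.455 -3.652
endloop
endfacet
facet normal 0.837 0.100 -0.538
outer loop
vertex -2.223 -0.455 -3.652
vertex -2.528 0.969 -3.861
vertex -1.992 0.371 -3.139
endloop
endfacet
facet normal 0.497 -0.554 0.668
outer loop
vertex -2.223 -0.455 -3.652
vertex -1.992 0.371 -3.139
vertex -2.832 -0.129 -2.929
endloop
endfacet
facet normal -0.497 0.553 -0.669
outer loop
vertex -2.528 0.969 -3.861
vertex -3.368 0.469 -3.651
vertex -3.137 1.296 -3.138
endloop
endfacet
facet normal 0.619 0.766 0.175
outer loop
vertex -2.528 0.969 -3.861
vertex -3.137 1.296 -3.138
vertex -1.992 0.371 -3.139
endloop
endfacet
facet normal 0.619 0.766 0.175
outer loop
vertex -1.992 0.371 -3.139
vertex -3.137 1.296 -3.138
vertex -2.601 0.698 -2.416
endloop
endfacet
facet normal 0.497 -0.553 0.669
outer loop
vertex -1.992 0.371 -3.139
vertex -2.601 0.698 -2.416
vertex -2.832 -0.129 -2.929
endloop
endfacet
facet normal -0.497 0.553 -0.668
outer loop
vertex -3.137 1.296 -3.138
vertex -3.368 0.469 -3.651
vertex -3.977 0.795 -2.928
endloop
endfacet
facet normal -0.219 0.666 0.714
outer loop
vertex -3.137 1.296 -3.138
vertex -3.977 0.795 -2.928
vertex -2.601 0.698 -2.416
endloop
endfacet
facet normal -0.219 0.666 0.714
outer loop
vertex -2.601 0.698 -2.416
vertex -3.977 0.795 -2.928
vertex -3.441 0.197 -2.206
endloop
endfacet
facet normal 0.497 -0.553 0.668
outer loop
vertex -2.601 0.698 -2.416
vertex -3.441 0.197 -2.206
vertex -2.832 -0.129 -2.929
endloop
endfacet
facet normal -0.497 0.554 -0.668
outer loop
vertex -3.977 0.795 -2.928
vertex -3.368 0.469 -3.651
vertex -4.208 -0.031 -3.441
endloop
endfacet
facet normal -0.837 -0.100 0.538
outer loop
vertex -3.977 0.795 -2.928
vertex -4.208 -0.031 -3.441
vertex -3.441 0.197 -2.206
endloop
endfacet
facet normal -0.837 -0.100 0.538
outer loop
vertex -3.441 0.197 -2.206
vertex -4.208 -0.031 -3.441
vertex -3.672 -0.629 -2.719
endloop
endfacet
facet normal 0.497 -0.554 0.668
outer loop
vertex -3.441 0.197 -2.206
vertex -3.672 -0.629 -2.719
vertex -2.832 -0.129 -2.929
endloop
endfacet
facet normal -0.497 0.553 -0.669
outer loop
vertex -4.208 -0.031 -3.441
vertex -3.368 0.469 -3.651
vertex -3.599 -0.358 -4.164
endloop
endfacet
facet normal -0.619 -0.766 -0.175
outer loop
vertex -4.208 -0.031 -3.441
vertex -3.599 -0.358 -4.164
vertex -3.672 -0.629 -2.719
endloop
endfacet
facet normal -0.619 -0.766 -0.175
outer loop
vertex -3.672 -0.629 -2.719
vertex -3.599 -0.358 -4.164
vertex -3.063 -0.956 -3.442
endloop
endfacet
facet normal 0.497 -0.553 0.669
outer loop
vertex -3.672 -0.629 -2.719
vertex -3.063 -0.956 -3.442
vertex -2.832 -0.129 -2.929
endloop
endfacet
facet normal -0.497 0.553 -0.668
outer loop
vertex -3.599 -0.358 -4.164
vertex -3.368 0.469 -3.651
vertex -2.759 0.143 -4.374
endloop
endfacet
facet normal 0.219 -0.666 -0.714
outer loop
vertex -3.599 -0.358 -4.164
vertex -2.759 0.143 -4.374
vertex -3.063 -0.956 -3.442
endloop
endfacet
facet normal 0.219 -0.666 -0.714
outer loop
vertex -3.063 -0.956 -3.442
vertex -2.759 0.143 -4.374
vertex -2.223 -0.455 -3.652
endloop
endfacet
facet normal 0.497 -0.553 0.668
outer loop
vertex -3.063 -0.956 -3.442
vertex -2.223 -0.455 -3.652
vertex -2.832 -0.129 -2.929
endloop
endfacet

endsolid


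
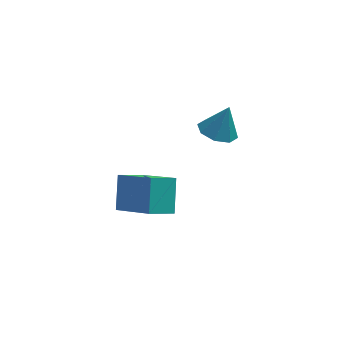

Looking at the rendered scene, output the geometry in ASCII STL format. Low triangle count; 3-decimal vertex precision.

solid 
facet normal -0.323 -0.173 -0.931
outer loop
vertex -0.483 -3.602 2.682
vertex -1.095 -3.434 2.863
vertex -0.574 -3.109 2.622
endloop
endfacet
facet normal 0.968 0.197 0.153
outer loop
vertex -0.483 -3.602 2.682
vertex -0.574 -3.109 2.622
vertex -0.745 -3.246 3.877
endloop
endfacet
facet normal -0.323 -0.172 -0.931
outer loop
vertex -0.574 -3.109 2.622
vertex -1.095 -3.434 2.863
vertex -0.969 -2.806 2.703
endloop
endfacet
facet normal 0.621 0.765 0.168
outer loop
vertex -0.574 -3.109 2.622
vertex -0.969 -2.806 2.703
vertex -0.745 -3.246 3.877
endloop
endfacet
facet normal -0.321 -0.173 -0.931
outer loop
vertex -0.969 -2.806 2.703
vertex -1.095 -3.434 2.863
vertex -1.439 -2.87 2.877
endloop
endfacet
facet normal 0.002 0.937 0.351
outer loop
vertex -0.969 -2.806 2.703
vertex -1.439 -2.87 2.877
vertex -0.745 -3.246 3.877
endloop
endfacet
facet normal -0.322 -0.173 -0.931
outer loop
vertex -1.439 -2.87 2.877
vertex -1.095 -3.434 2.863
vertex -1.707 -3.265 3.043
endloop
endfacet
facet normal -0.527 0.607 0.594
outer loop
vertex -1.439 -2.87 2.877
vertex -1.707 -3.265 3.043
vertex -0.745 -3.246 3.877
endloop
endfacet
facet normal -0.321 -0.172 -0.931
outer loop
vertex -1.707 -3.265 3.043
vertex -1.095 -3.434 2.863
vertex -1.617 -3.758 3.103
endloop
endfacet
facet normal -0.654 -0.028 0.756
outer loop
vertex -1.707 -3.265 3.043
vertex -1.617 -3.758 3.103
vertex -0.745 -3.246 3.877
endloop
endfacet
facet normal -0.322 -0.171 -0.931
outer loop
vertex -1.617 -3.758 3.103
vertex -1.095 -3.434 2.863
vertex -1.222 -4.062 3.022
endloop
endfacet
facet normal -0.307 -0.597 0.741
outer loop
vertex -1.617 -3.758 3.103
vertex -1.222 -4.062 3.022
vertex -0.745 -3.246 3.877
endloop
endfacet
facet normal -0.321 -0.171 -0.931
outer loop
vertex -1.222 -4.062 3.022
vertex -1.095 -3.434 2.863
vertex -0.752 -3.997 2.848
endloop
endfacet
facet normal 0.313 -0.768 0.559
outer loop
vertex -1.222 -4.062 3.022
vertex -0.752 -3.997 2.848
vertex -0.745 -3.246 3.877
endloop
endfacet
facet normal -0.322 -0.172 -0.931
outer loop
vertex -0.752 -3.997 2.848
vertex -1.095 -3.434 2.863
vertex -0.483 -3.602 2.682
endloop
endfacet
facet normal 0.841 -0.440 0.315
outer loop
vertex -0.752 -3.997 2.848
vertex -0.483 -3.602 2.682
vertex -0.745 -3.246 3.877
endloop
endfacet
facet normal -0.587 0.597 -0.546
outer loop
vertex -4.243 -3.809 -0.846
vertex -4.175 -2.917 0.056
vertex -3.46 -3.433 -1.277
endloop
endfacet
facet normal -0.053 -0.702 -0.710
outer loop
vertex -2.425 -4.483 -0.316
vertex -4.243 -3.809 -0.846
vertex -3.46 -3.433 -1.277
endloop
endfacet
facet normal -0.588 0.597 -0.546
outer loop
vertex -3.46 -3.433 -1.277
vertex -4.175 -2.917 0.056
vertex -3.392 -2.541 -0.376
endloop
endfacet
facet normal 0.807 0.388 -0.445
outer loop
vertex -3.392 -2.541 -0.376
vertex -2.425 -4.483 -0.316
vertex -3.46 -3.433 -1.277
endloop
endfacet
facet normal -0.807 -0.388 0.445
outer loop
vertex -4.243 -3.809 -0.846
vertex -3.14 -3.967 1.017
vertex -4.175 -2.917 0.056
endloop
endfacet
facet normal -0.054 -0.703 -0.709
outer loop
vertex -3.208 -4.859 0.116
vertex -4.243 -3.809 -0.846
vertex -2.425 -4.483 -0.316
endloop
endfacet
facet normal -0.807 -0.388 0.445
outer loop
vertex -3.208 -4.859 0.116
vertex -3.14 -3.967 1.017
vertex -4.243 -3.809 -0.846
endloop
endfacet
facet normal 0.054 0.703 0.709
outer loop
vertex -4.175 -2.917 0.056
vertex -3.14 -3.967 1.017
vertex -3.392 -2.541 -0.376
endloop
endfacet
facet normal 0.807 0.388 -0.445
outer loop
vertex -2.357 -3.591 0.586
vertex -2.425 -4.483 -0.316
vertex -3.392 -2.541 -0.376
endloop
endfacet
facet normal 0.053 0.703 0.710
outer loop
vertex -3.392 -2.541 -0.376
vertex -3.14 -3.967 1.017
vertex -2.357 -3.591 0.586
endloop
endfacet
facet normal 0.588 -0.597 0.546
outer loop
vertex -2.357 -3.591 0.586
vertex -3.208 -4.859 0.116
vertex -2.425 -4.483 -0.316
endloop
endfacet
facet normal 0.587 -0.597 0.547
outer loop
vertex -3.14 -3.967 1.017
vertex -3.208 -4.859 0.116
vertex -2.357 -3.591 0.586
endloop
endfacet

endsolid
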